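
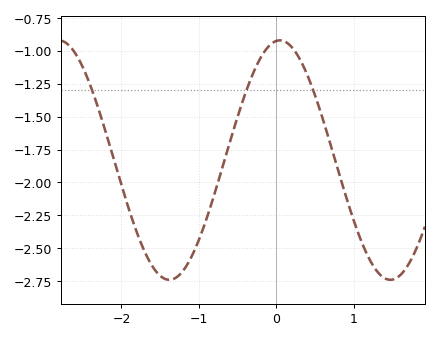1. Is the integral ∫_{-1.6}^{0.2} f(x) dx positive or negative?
negative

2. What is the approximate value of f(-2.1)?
-1.8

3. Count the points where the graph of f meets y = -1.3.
3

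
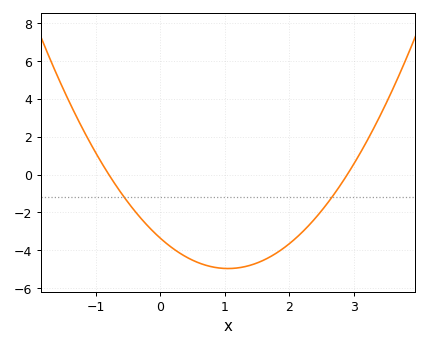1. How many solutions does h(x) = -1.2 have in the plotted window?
2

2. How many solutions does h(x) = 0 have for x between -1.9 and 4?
2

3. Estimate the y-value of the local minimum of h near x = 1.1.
-4.96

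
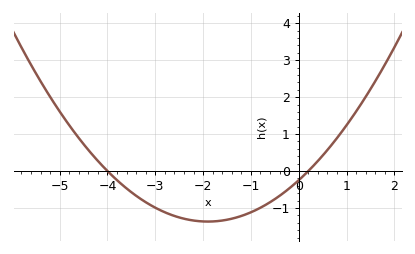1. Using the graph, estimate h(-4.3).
0.419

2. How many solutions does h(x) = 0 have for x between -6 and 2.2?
2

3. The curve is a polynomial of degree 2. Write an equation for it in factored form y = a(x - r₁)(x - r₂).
y = 0.31(x + 4)(x - 0.2)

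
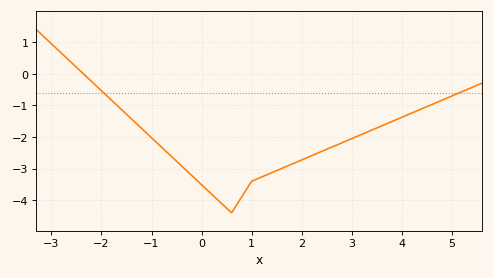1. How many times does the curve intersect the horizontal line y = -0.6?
2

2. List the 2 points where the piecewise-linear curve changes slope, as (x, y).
(0.6, -4.4); (1, -3.4)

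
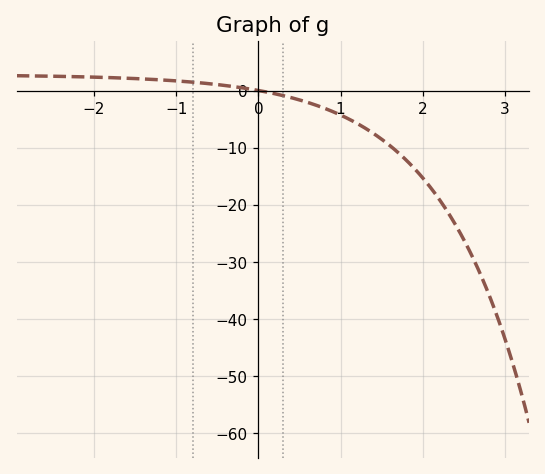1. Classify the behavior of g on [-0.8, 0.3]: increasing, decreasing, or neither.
decreasing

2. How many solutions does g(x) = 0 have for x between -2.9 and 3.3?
1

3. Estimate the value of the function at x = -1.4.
2.03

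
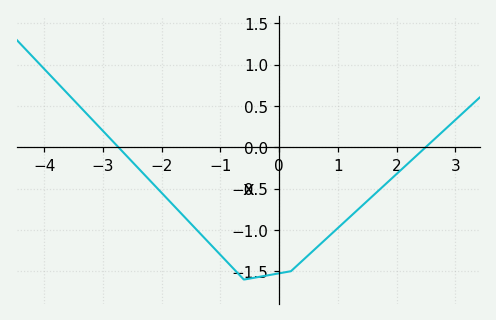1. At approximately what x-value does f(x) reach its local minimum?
-0.6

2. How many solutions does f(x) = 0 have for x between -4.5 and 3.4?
2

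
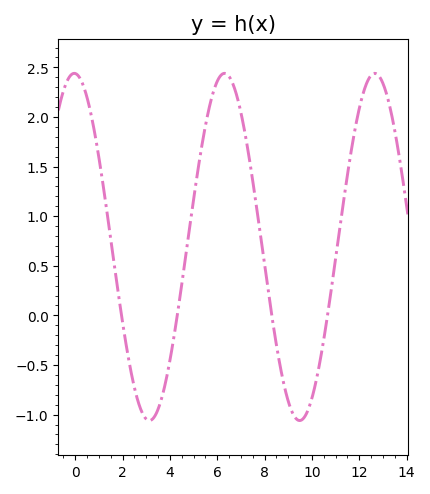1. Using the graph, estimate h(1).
1.59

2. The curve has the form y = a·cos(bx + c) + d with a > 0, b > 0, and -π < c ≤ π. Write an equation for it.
y = 1.75cos(0.99x + 0.04) + 0.69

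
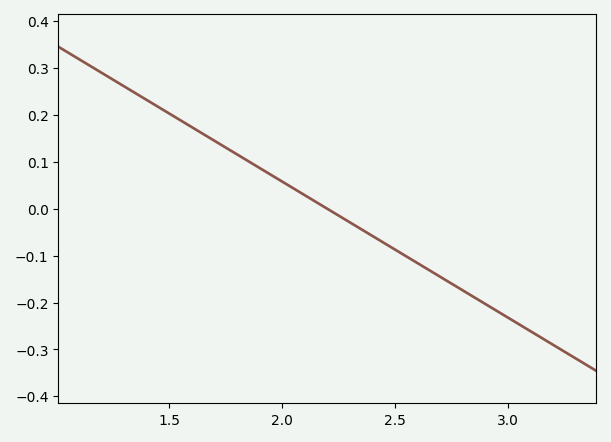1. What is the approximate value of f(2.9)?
-0.2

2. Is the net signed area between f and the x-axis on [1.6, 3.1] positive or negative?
negative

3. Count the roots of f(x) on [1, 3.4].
1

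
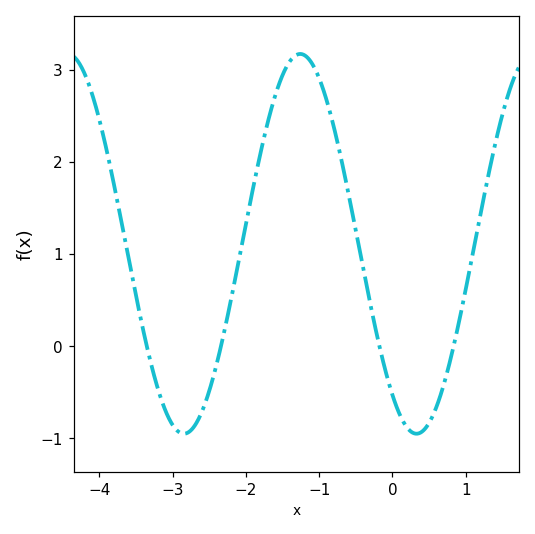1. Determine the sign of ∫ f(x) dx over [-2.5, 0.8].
positive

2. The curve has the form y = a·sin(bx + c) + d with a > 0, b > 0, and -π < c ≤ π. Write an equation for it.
y = 2.06sin(2x - 2.2) + 1.11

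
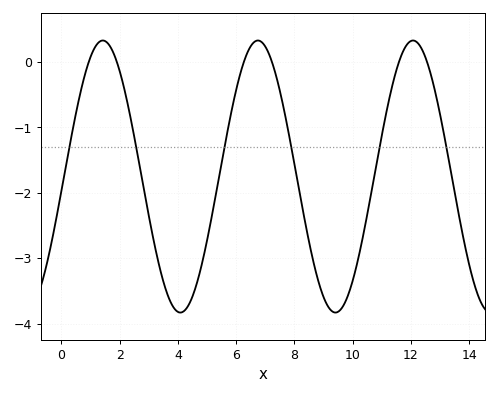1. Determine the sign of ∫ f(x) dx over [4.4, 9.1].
negative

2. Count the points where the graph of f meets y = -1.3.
6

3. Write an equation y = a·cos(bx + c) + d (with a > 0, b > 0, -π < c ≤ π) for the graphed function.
y = 2.08cos(1.2x - 1.7) - 1.75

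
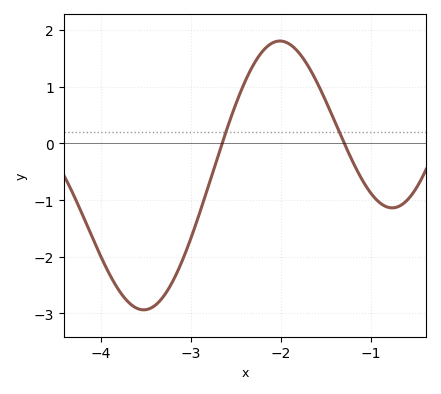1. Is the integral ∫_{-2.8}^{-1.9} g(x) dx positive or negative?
positive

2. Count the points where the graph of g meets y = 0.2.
2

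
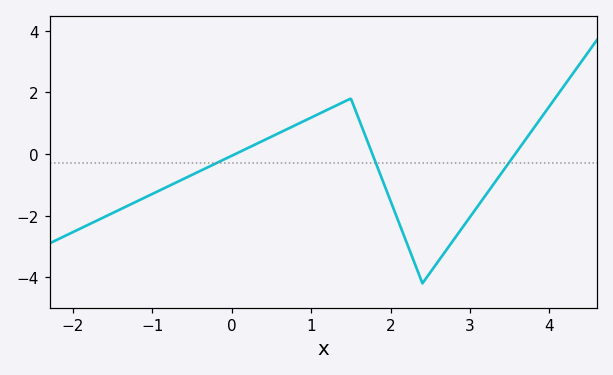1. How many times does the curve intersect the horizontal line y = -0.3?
3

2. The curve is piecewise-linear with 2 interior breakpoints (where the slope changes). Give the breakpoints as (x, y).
(1.5, 1.8); (2.4, -4.2)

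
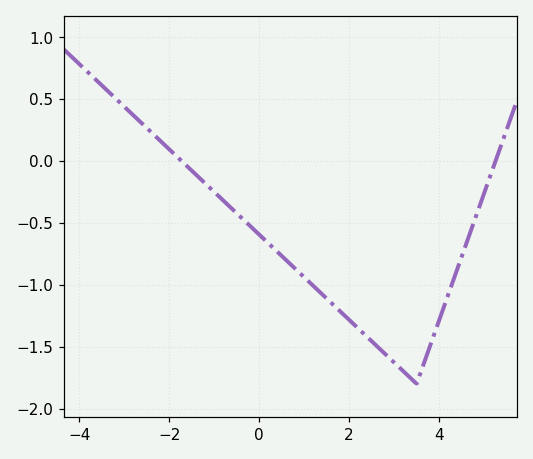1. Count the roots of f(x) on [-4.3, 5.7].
2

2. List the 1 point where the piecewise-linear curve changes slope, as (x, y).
(3.5, -1.8)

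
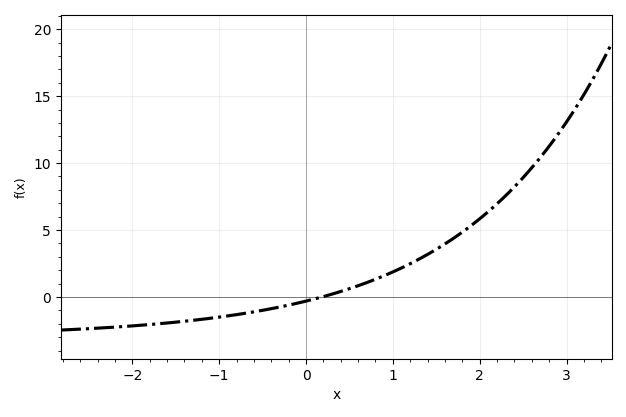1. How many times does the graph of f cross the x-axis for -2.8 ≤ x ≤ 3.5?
1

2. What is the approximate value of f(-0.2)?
-0.5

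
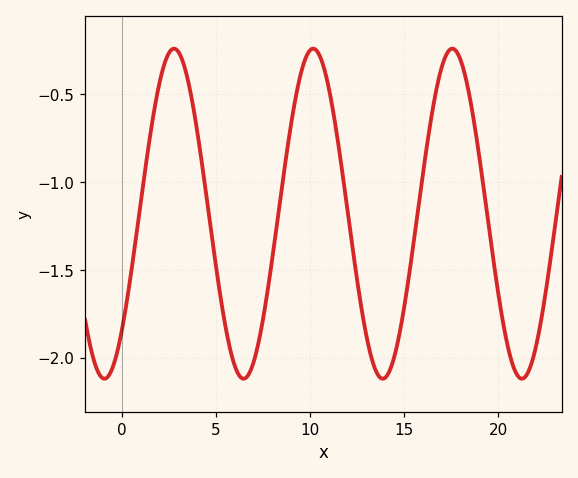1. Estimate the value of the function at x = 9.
-0.659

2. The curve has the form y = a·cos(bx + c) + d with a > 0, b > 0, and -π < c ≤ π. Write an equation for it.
y = 0.94cos(0.85x - 2.35) - 1.18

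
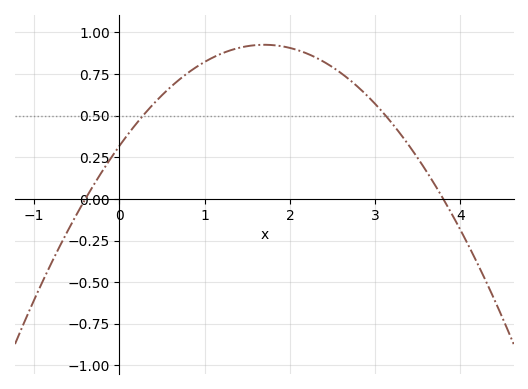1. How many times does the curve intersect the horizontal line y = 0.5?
2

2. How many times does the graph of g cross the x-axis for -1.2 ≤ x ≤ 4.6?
2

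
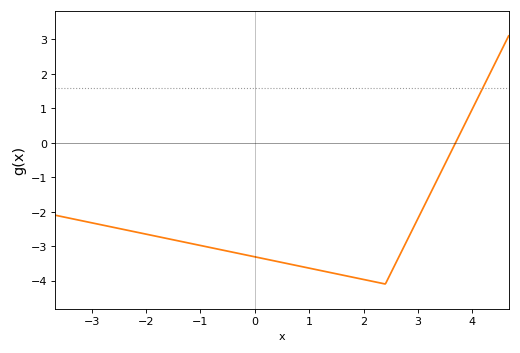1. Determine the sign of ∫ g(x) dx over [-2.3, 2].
negative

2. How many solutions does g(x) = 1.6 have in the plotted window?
1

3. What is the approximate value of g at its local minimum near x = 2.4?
-4.1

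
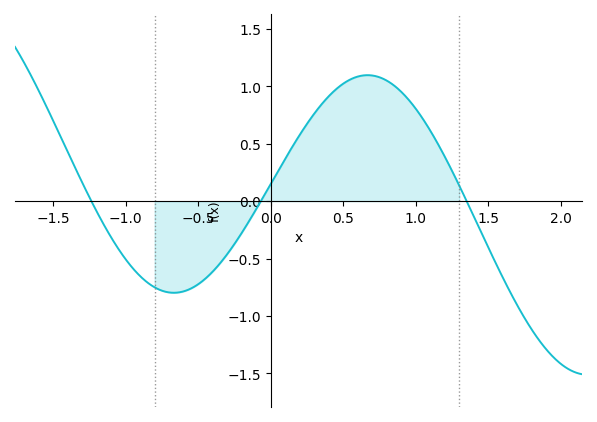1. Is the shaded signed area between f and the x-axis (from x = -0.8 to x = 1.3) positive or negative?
positive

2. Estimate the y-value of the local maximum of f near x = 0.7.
1.1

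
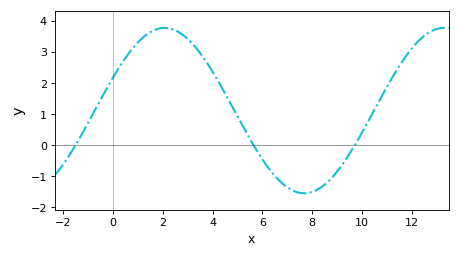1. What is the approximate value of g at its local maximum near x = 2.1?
3.8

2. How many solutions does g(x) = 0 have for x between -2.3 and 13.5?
3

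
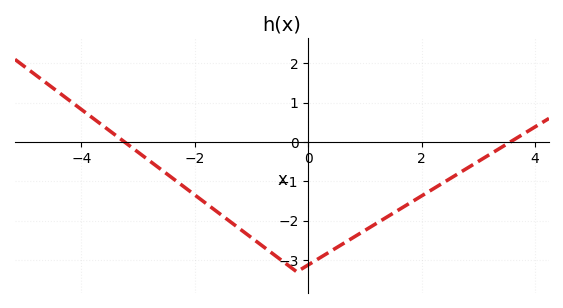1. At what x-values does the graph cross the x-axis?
-3.2, 3.6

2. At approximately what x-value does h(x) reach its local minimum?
-0.2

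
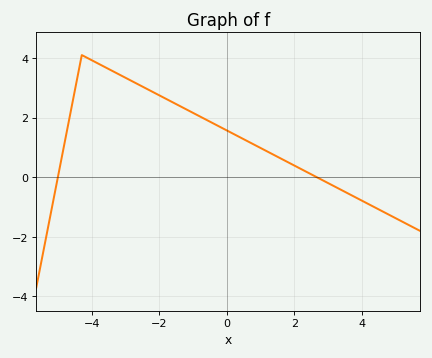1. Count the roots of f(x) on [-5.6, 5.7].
2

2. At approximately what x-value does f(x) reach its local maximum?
-4.2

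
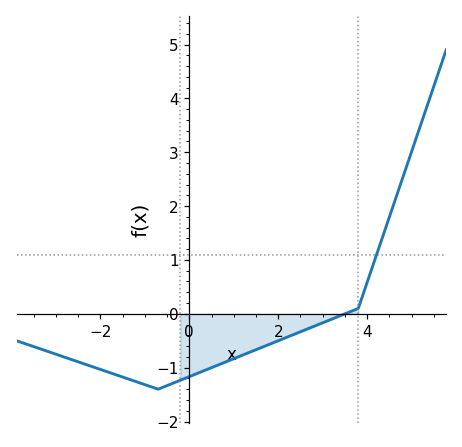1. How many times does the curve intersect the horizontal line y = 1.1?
1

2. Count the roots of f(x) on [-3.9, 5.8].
1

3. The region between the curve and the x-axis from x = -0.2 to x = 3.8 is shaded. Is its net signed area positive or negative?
negative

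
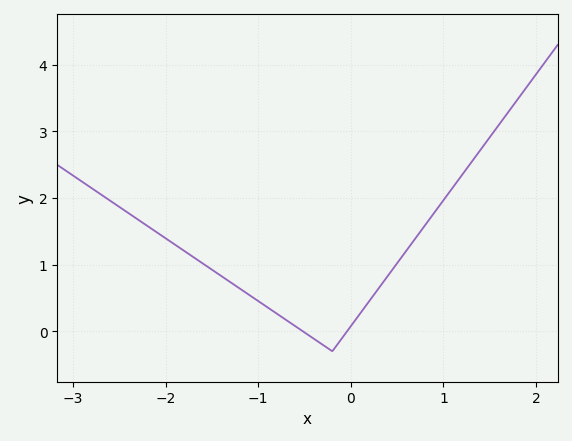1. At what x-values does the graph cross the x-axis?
-0.518, -0.041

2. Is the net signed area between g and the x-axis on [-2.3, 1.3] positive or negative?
positive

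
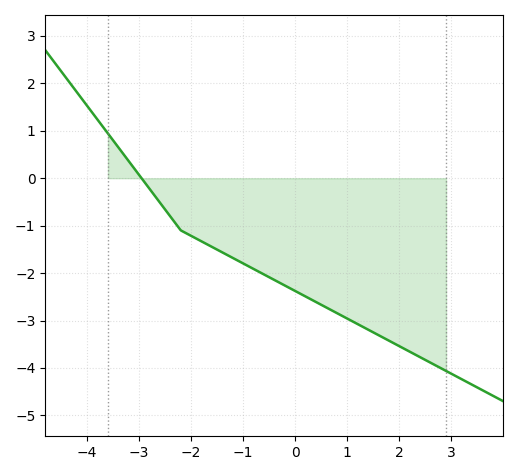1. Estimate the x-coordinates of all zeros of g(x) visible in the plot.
-3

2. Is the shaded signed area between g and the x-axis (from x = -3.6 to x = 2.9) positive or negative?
negative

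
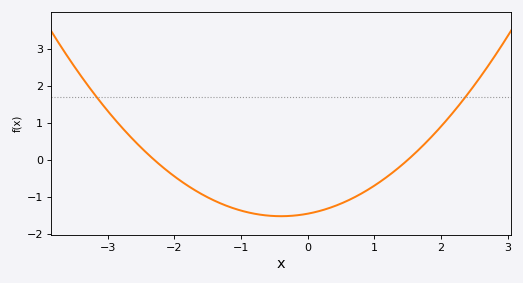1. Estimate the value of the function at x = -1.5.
-1.01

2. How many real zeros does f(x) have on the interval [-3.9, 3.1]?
2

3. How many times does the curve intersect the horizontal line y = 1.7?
2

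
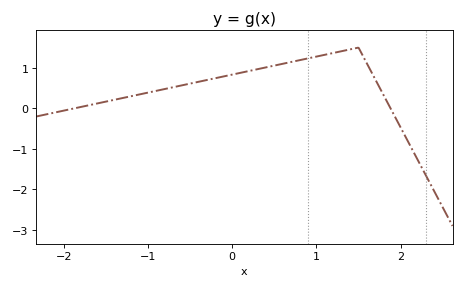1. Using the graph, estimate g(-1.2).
0.3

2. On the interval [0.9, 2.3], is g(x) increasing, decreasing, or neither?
neither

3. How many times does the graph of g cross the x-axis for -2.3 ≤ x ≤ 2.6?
2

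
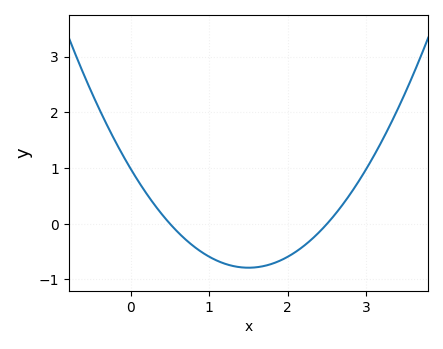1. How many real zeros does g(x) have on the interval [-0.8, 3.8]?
2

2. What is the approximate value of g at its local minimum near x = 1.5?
-0.8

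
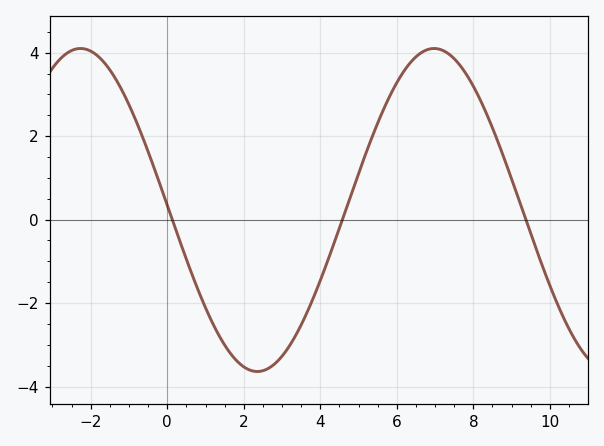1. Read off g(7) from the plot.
4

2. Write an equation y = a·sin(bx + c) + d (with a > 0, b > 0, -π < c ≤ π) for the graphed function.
y = 3.87sin(0.68x + 3.1) + 0.23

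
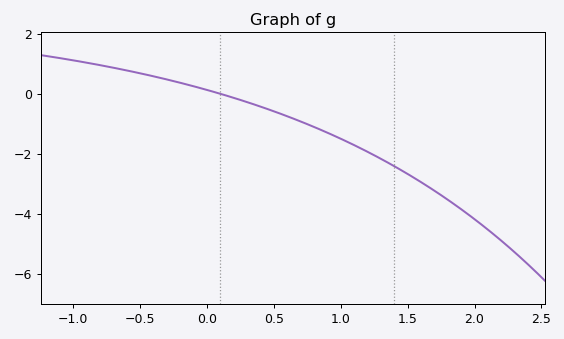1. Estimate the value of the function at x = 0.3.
-0.2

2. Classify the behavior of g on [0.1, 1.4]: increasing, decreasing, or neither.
decreasing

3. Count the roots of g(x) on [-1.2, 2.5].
1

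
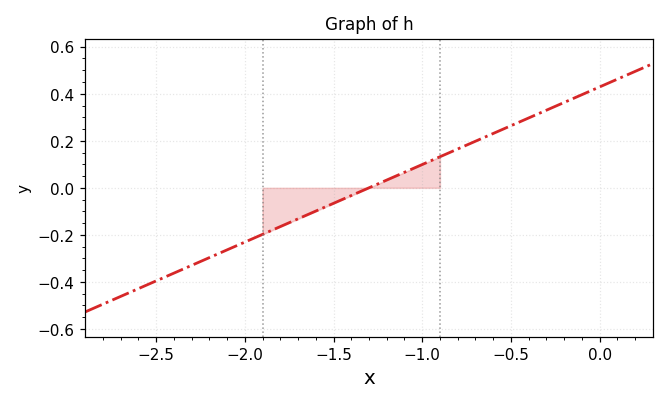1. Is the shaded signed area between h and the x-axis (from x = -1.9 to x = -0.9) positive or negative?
negative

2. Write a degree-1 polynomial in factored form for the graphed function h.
y = 0.33(x + 1.3)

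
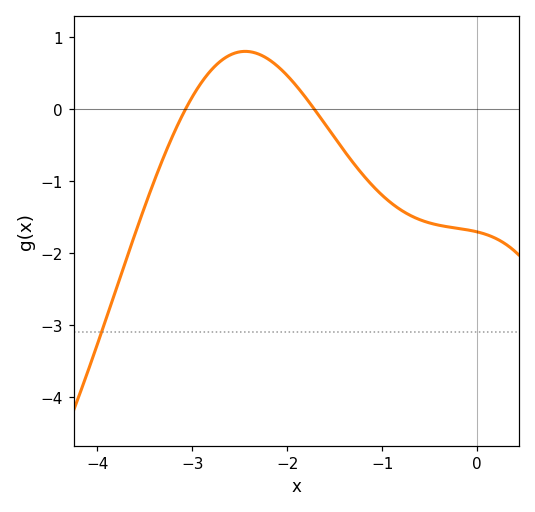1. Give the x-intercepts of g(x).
-3.1, -1.7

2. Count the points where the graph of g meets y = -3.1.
1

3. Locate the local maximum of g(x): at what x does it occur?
-2.4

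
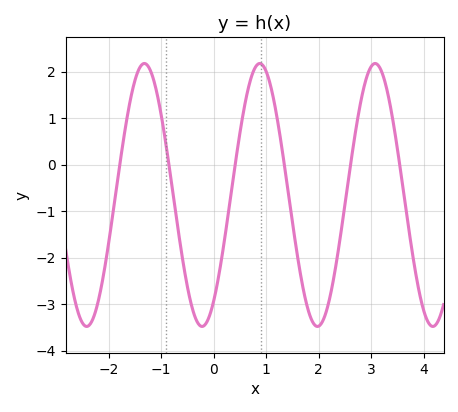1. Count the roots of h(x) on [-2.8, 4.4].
6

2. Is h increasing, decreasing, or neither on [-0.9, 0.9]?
neither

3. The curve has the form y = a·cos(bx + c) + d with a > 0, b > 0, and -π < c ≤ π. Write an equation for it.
y = 2.83cos(2.86x - 2.51) - 0.65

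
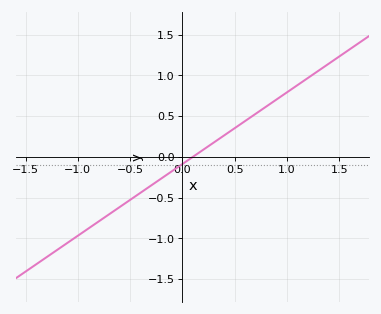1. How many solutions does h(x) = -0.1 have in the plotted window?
1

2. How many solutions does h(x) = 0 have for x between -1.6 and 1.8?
1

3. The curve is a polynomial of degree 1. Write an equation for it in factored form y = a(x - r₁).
y = 0.88(x - 0.1)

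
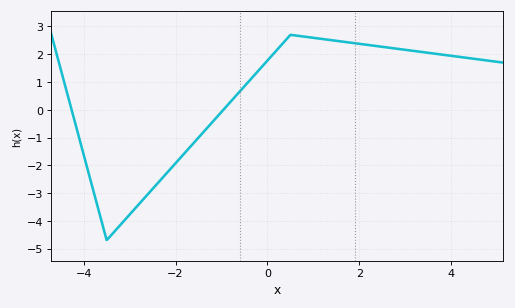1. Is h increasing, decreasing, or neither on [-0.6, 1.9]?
neither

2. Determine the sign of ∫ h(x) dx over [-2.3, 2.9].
positive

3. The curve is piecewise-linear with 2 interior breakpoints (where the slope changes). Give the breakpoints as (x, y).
(-3.5, -4.7); (0.5, 2.7)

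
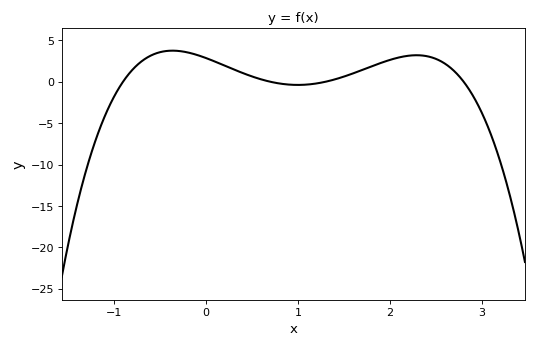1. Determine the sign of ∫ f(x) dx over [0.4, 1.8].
positive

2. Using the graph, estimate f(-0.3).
3.72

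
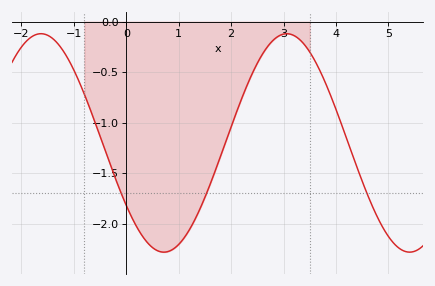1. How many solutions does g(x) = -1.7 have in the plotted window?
3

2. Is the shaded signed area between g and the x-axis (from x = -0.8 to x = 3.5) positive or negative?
negative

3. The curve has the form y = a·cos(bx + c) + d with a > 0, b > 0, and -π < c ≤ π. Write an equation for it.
y = 1.08cos(1.34x + 2.18) - 1.2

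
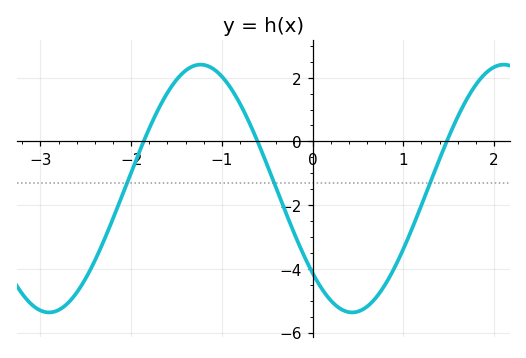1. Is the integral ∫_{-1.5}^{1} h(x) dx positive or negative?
negative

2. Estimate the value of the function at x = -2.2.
-2.4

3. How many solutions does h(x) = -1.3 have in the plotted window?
3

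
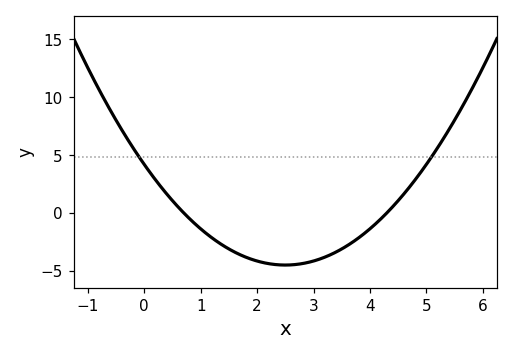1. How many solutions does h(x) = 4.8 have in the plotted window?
2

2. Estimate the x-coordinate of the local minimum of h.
2.5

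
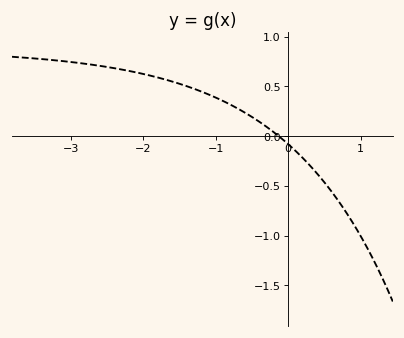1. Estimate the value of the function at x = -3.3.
0.769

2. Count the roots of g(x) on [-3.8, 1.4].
1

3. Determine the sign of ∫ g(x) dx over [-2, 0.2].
positive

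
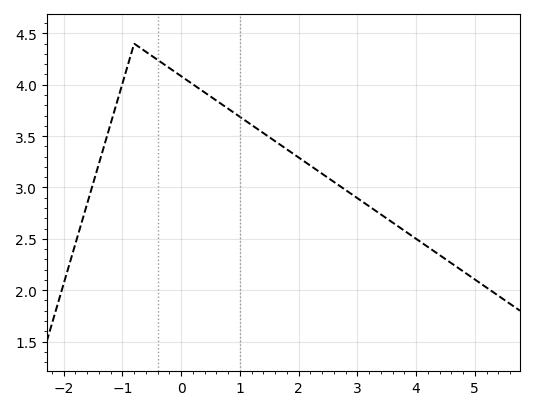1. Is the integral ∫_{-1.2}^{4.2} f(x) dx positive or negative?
positive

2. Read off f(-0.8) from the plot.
4.4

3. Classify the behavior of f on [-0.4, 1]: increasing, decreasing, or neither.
decreasing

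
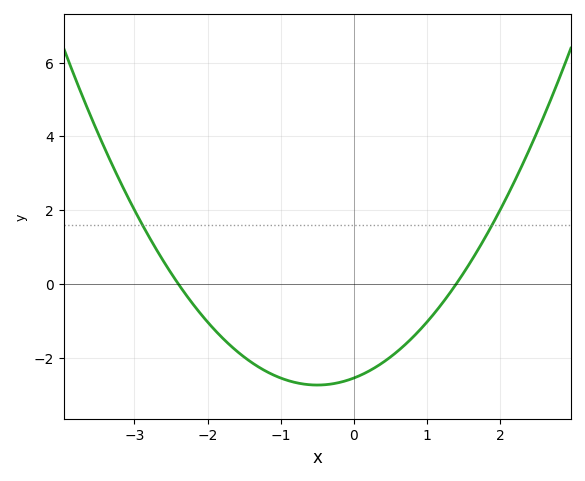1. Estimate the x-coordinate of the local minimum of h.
-0.5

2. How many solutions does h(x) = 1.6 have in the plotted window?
2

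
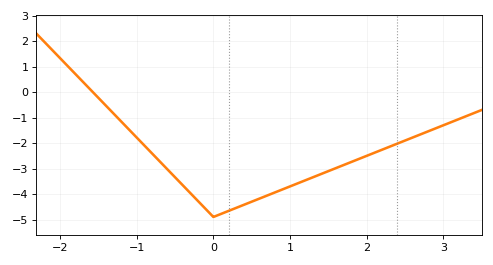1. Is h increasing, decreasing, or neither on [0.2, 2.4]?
increasing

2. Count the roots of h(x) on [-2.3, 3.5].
1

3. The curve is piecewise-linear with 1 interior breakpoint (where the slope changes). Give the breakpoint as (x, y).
(0, -4.9)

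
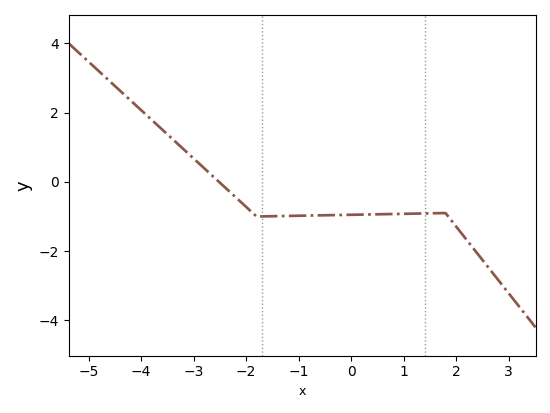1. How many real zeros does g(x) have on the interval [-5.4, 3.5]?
1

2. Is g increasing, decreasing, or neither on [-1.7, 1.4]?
increasing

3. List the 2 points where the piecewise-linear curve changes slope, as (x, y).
(-1.8, -1); (1.8, -0.9)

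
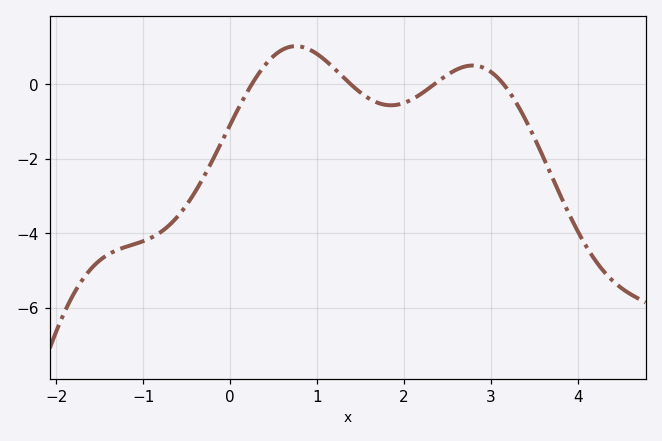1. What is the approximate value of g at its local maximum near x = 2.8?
0.4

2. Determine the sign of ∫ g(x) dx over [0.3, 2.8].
positive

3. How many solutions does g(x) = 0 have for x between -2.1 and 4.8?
4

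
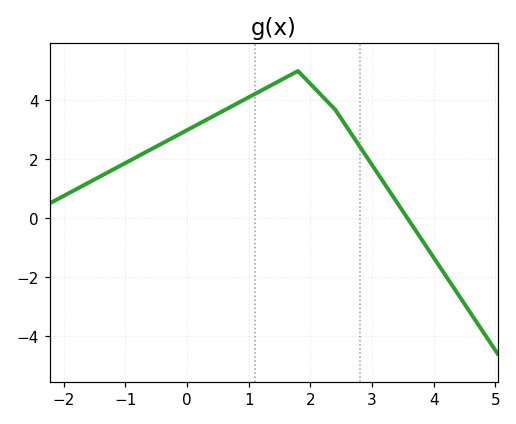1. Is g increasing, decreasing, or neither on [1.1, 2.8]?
neither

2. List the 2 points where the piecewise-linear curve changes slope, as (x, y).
(1.8, 5); (2.4, 3.7)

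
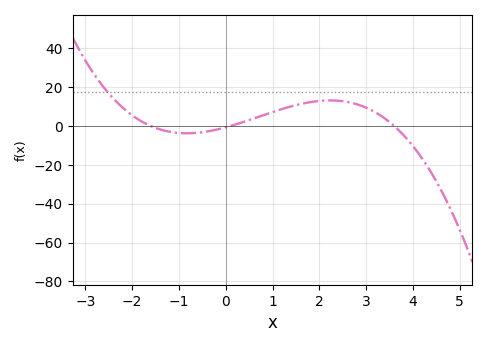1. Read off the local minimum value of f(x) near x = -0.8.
-4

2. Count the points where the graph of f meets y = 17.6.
1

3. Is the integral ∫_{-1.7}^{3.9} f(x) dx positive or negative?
positive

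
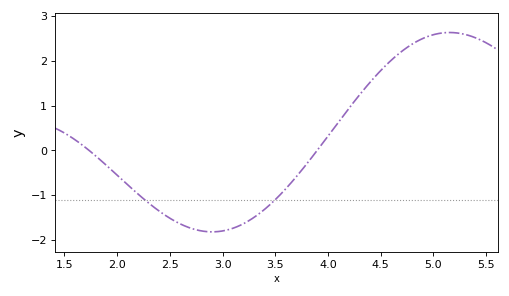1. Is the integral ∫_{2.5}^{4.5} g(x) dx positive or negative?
negative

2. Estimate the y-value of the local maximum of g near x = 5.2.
2.6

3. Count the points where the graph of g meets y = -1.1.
2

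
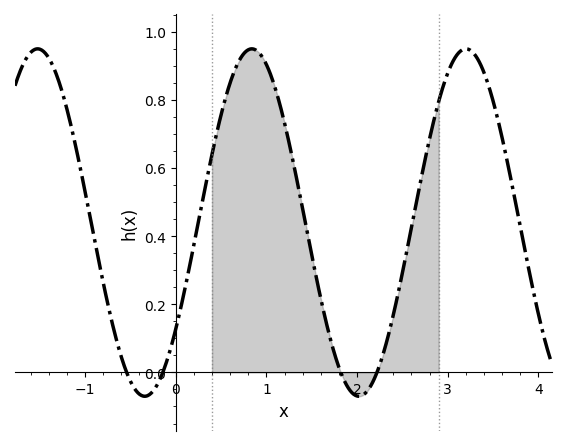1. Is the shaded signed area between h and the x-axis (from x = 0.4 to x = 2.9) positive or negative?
positive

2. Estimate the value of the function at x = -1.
0.531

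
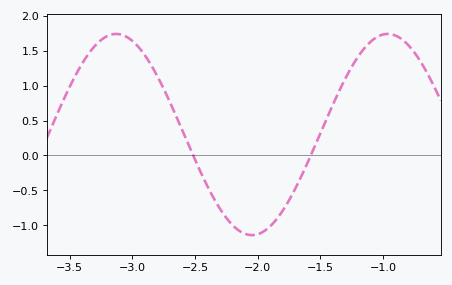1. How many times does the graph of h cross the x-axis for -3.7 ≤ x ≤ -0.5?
2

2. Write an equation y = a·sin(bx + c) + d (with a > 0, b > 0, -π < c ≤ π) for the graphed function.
y = 1.44sin(2.9x - 1.92) + 0.3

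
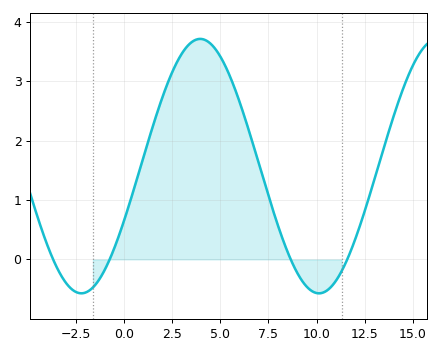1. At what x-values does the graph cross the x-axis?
-3.66, -0.734, 8.66, 11.6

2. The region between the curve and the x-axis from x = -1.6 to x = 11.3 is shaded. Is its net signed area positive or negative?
positive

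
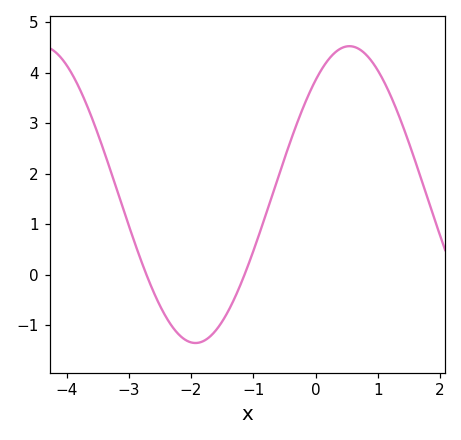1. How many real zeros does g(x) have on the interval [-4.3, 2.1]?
2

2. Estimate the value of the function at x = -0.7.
1.6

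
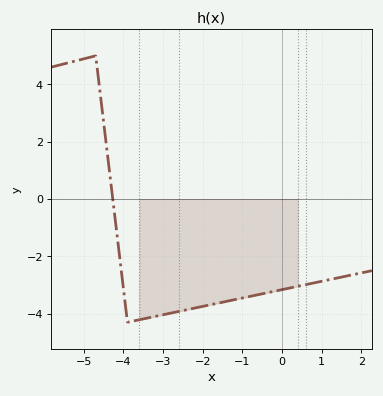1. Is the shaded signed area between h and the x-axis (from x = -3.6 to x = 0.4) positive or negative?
negative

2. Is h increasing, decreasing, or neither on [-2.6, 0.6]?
increasing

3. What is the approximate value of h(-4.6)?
3.84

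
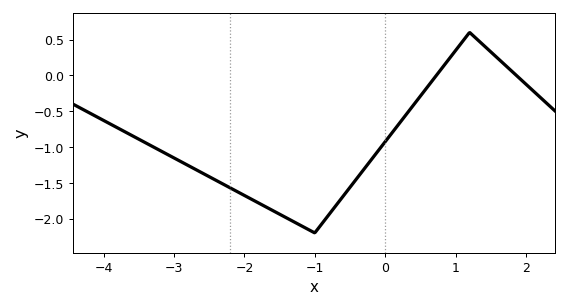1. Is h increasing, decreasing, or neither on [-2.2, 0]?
neither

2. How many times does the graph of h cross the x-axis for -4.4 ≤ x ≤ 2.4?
2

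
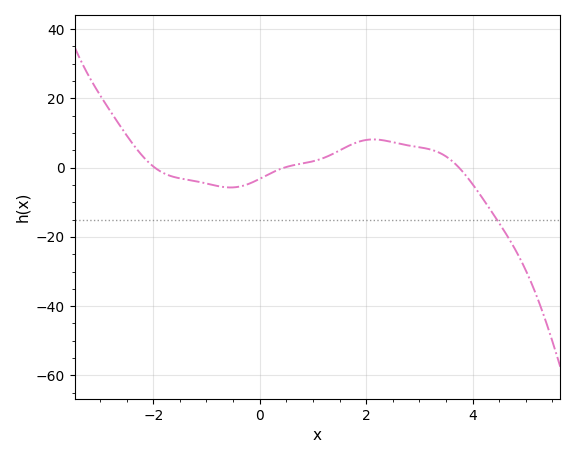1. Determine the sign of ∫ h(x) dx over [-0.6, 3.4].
positive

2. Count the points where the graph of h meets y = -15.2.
1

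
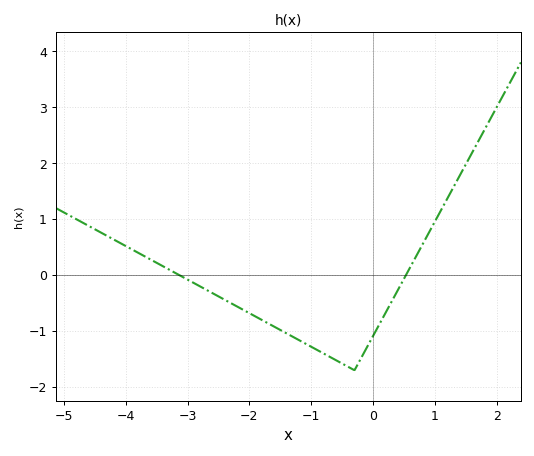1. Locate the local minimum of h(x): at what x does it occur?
-0.299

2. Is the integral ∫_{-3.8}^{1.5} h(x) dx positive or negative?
negative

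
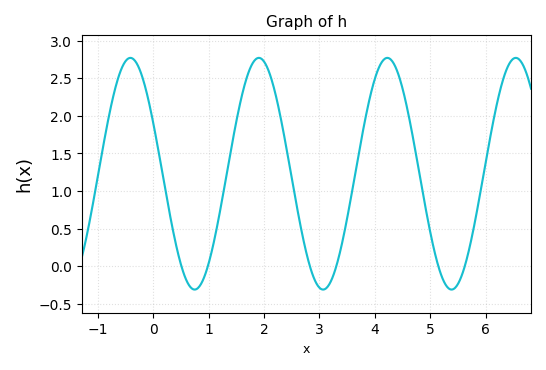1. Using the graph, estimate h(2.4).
1.59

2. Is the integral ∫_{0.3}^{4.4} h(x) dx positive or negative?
positive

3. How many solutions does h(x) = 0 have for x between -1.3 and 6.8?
6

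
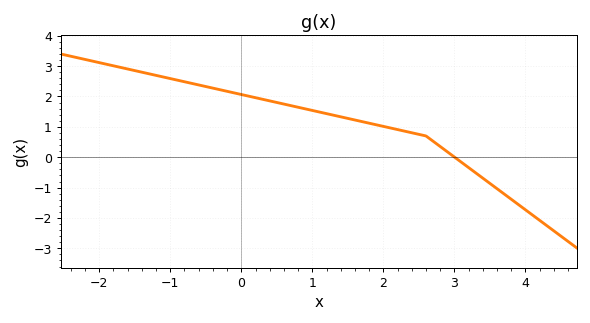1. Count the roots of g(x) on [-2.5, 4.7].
1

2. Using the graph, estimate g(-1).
2.6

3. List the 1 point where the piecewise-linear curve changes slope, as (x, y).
(2.6, 0.7)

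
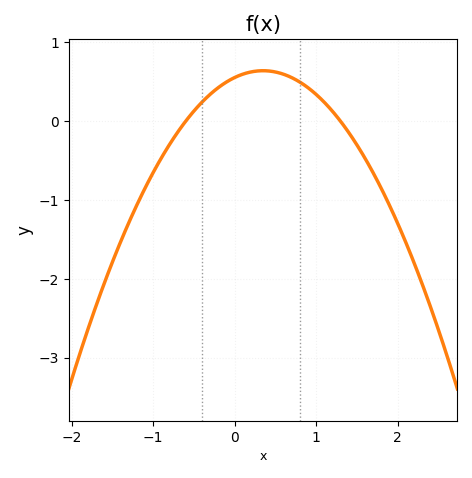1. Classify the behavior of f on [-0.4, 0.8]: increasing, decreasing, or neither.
neither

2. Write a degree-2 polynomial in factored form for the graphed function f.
y = -0.71(x + 0.6)(x - 1.3)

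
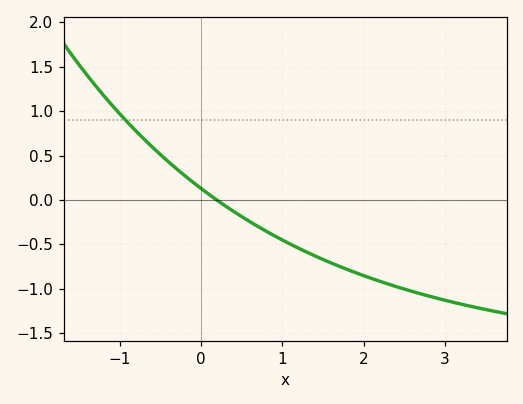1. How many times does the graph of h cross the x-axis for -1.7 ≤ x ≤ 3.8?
1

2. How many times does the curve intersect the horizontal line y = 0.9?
1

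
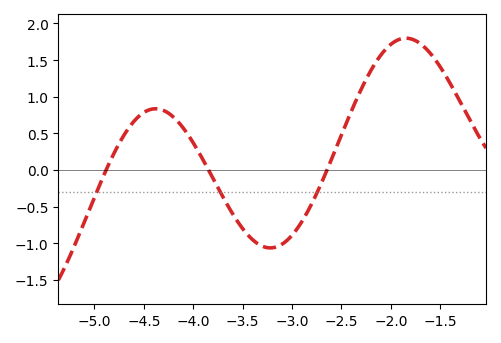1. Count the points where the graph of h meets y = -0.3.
3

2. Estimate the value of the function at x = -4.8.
0.25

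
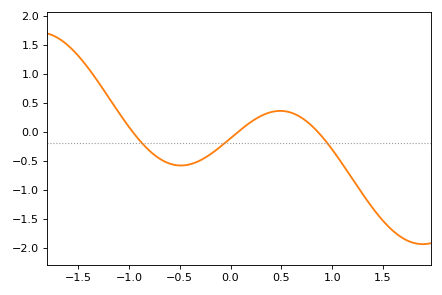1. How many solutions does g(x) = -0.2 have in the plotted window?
3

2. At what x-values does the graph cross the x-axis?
-0.965, 0.077, 0.856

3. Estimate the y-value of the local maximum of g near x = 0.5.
0.357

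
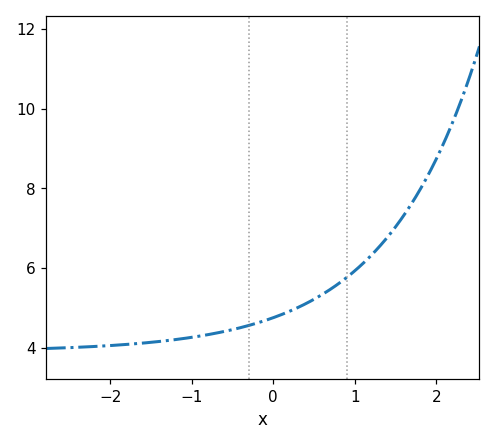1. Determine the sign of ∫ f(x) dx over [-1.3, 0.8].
positive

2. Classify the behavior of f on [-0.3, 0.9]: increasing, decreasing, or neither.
increasing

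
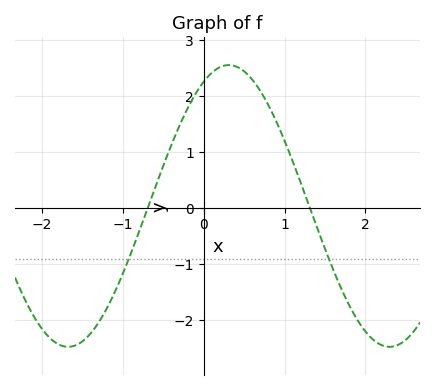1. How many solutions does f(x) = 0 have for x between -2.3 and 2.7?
2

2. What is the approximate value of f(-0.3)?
1.48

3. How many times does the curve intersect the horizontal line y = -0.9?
2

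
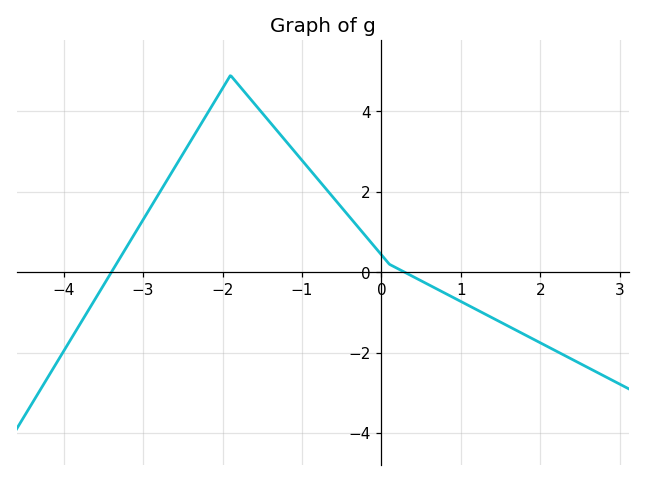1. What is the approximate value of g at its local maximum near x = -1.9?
4.9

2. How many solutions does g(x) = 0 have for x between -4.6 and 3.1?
2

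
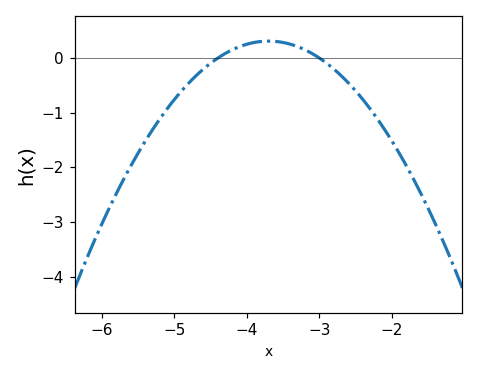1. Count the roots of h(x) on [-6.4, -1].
2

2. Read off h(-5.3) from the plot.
-1.3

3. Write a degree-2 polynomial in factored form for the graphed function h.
y = -0.63(x + 4.4)(x + 3)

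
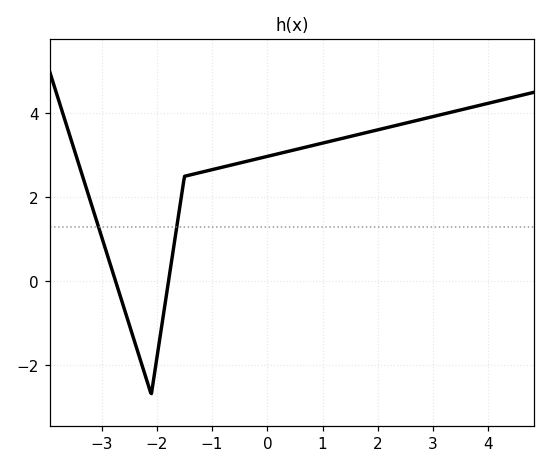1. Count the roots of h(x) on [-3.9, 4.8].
2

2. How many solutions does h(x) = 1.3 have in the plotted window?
2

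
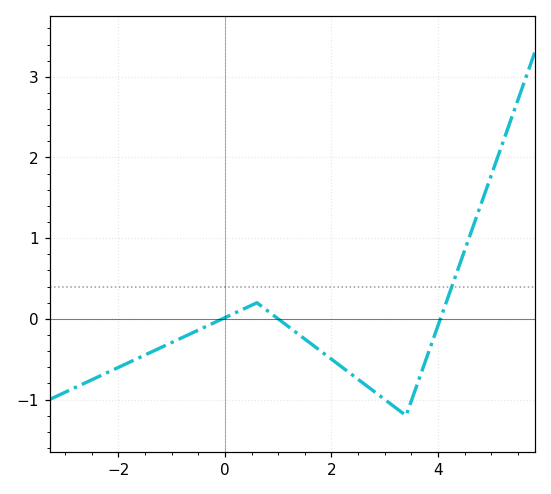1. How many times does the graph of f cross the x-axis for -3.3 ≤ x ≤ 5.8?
3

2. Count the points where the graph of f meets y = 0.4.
1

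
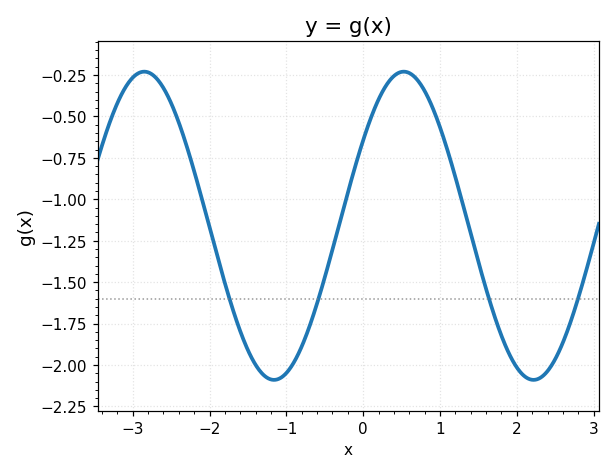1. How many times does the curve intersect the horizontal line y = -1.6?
4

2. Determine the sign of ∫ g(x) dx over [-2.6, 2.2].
negative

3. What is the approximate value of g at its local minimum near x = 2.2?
-2.1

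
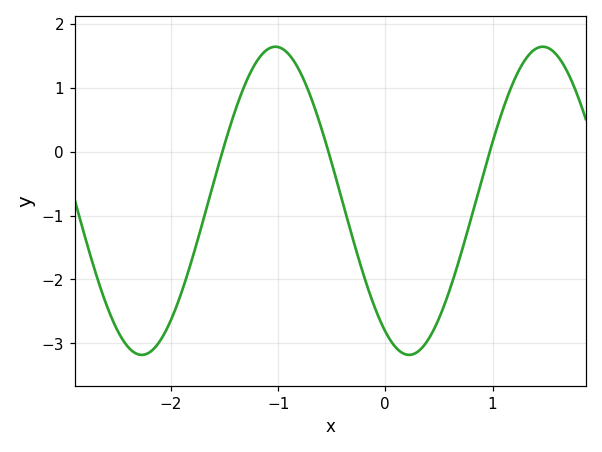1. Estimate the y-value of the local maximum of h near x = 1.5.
1.64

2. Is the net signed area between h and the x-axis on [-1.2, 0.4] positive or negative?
negative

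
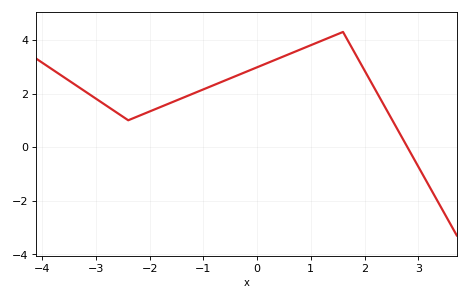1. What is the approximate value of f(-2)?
1.4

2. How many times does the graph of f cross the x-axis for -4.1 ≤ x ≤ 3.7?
1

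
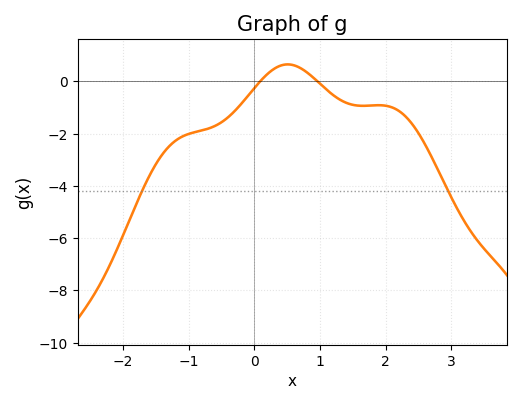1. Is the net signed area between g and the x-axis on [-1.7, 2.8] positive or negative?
negative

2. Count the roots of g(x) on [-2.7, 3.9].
2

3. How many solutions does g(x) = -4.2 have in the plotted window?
2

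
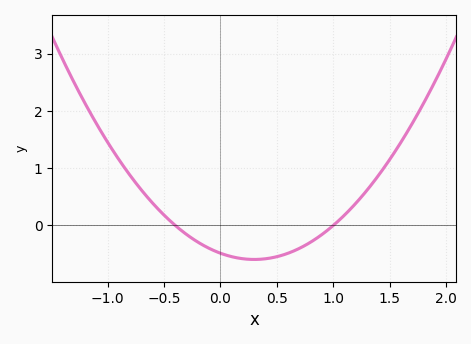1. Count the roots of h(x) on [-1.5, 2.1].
2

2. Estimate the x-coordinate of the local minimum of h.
0.3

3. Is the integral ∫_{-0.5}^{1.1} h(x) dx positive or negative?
negative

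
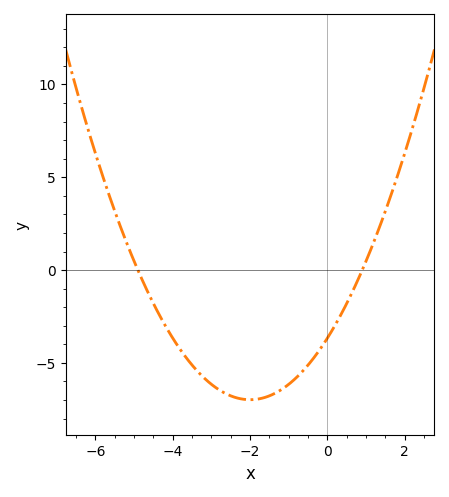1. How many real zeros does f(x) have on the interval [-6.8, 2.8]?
2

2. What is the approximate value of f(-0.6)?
-5.35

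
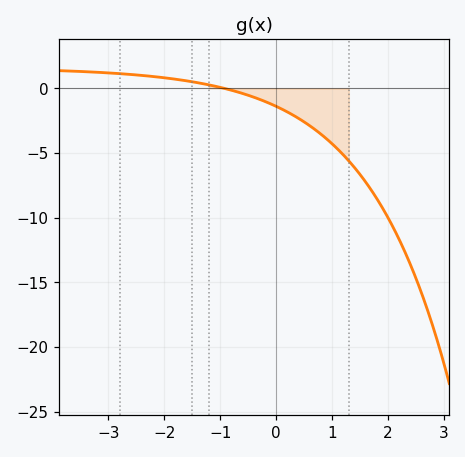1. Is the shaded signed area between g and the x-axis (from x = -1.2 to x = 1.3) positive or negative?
negative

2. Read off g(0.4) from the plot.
-2.5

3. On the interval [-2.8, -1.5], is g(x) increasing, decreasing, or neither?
decreasing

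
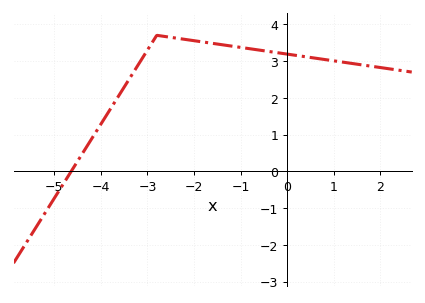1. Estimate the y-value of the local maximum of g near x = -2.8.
3.7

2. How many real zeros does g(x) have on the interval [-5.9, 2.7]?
1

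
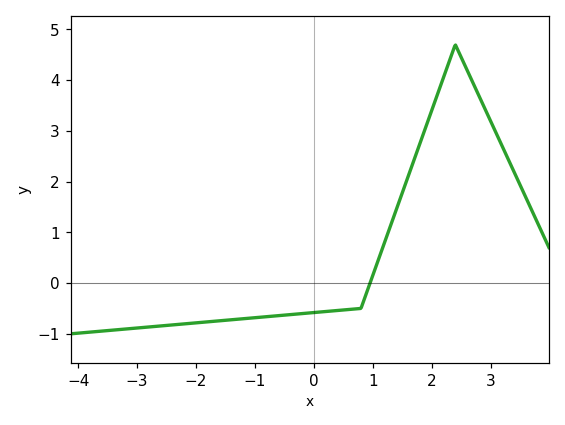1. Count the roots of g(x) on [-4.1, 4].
1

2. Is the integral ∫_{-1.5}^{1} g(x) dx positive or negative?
negative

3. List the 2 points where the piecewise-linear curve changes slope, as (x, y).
(0.8, -0.5); (2.4, 4.7)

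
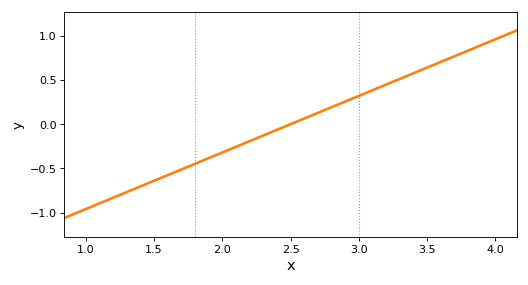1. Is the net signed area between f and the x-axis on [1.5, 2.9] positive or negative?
negative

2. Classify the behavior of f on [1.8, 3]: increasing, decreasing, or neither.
increasing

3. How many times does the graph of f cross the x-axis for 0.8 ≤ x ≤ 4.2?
1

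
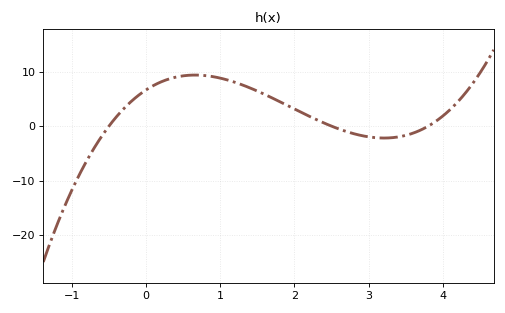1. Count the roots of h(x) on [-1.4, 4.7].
3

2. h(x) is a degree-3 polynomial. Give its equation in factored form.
y = 1.4(x + 0.5)(x - 2.5)(x - 3.8)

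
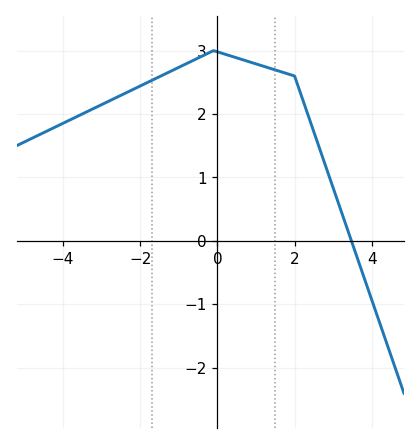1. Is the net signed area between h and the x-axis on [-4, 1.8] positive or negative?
positive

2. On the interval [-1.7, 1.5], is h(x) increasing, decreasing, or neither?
neither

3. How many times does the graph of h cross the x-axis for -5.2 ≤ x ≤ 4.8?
1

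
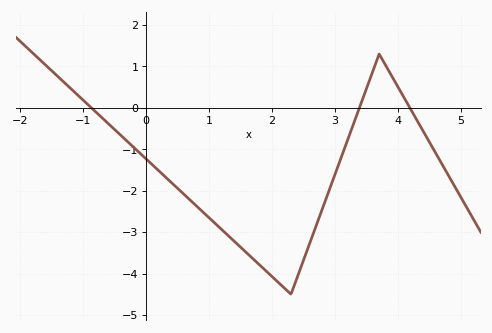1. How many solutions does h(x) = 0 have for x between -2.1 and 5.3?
3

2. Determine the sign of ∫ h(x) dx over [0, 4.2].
negative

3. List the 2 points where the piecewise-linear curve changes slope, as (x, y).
(2.3, -4.5); (3.7, 1.3)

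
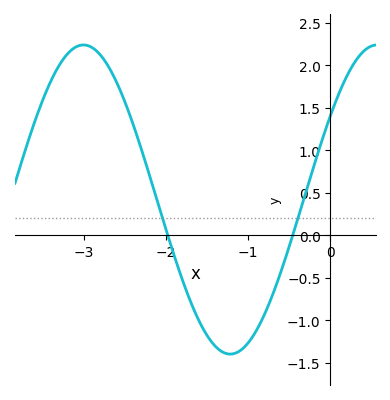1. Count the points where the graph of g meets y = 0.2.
2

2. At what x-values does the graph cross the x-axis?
-2, -0.5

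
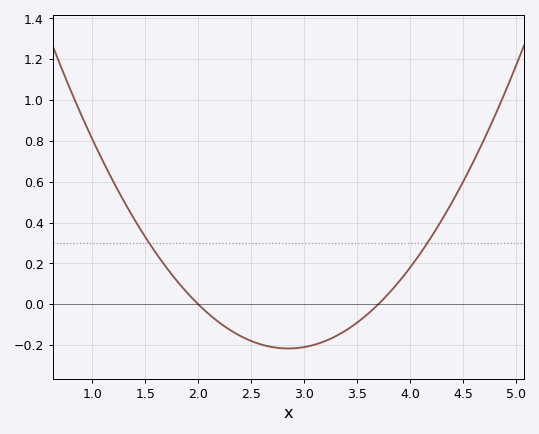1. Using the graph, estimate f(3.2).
-0.18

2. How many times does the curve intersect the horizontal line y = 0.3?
2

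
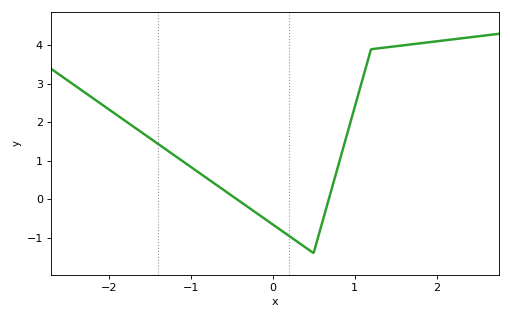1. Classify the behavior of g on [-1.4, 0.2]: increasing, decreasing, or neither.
decreasing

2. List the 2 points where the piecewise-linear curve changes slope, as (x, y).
(0.5, -1.4); (1.2, 3.9)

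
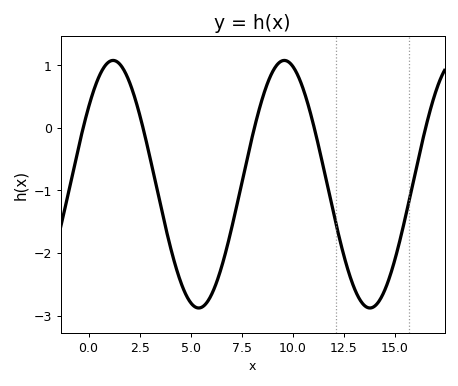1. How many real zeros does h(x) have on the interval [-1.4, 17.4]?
5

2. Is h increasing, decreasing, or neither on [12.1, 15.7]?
neither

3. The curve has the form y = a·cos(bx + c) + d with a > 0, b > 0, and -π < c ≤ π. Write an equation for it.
y = 1.98cos(0.75x - 0.902) - 0.9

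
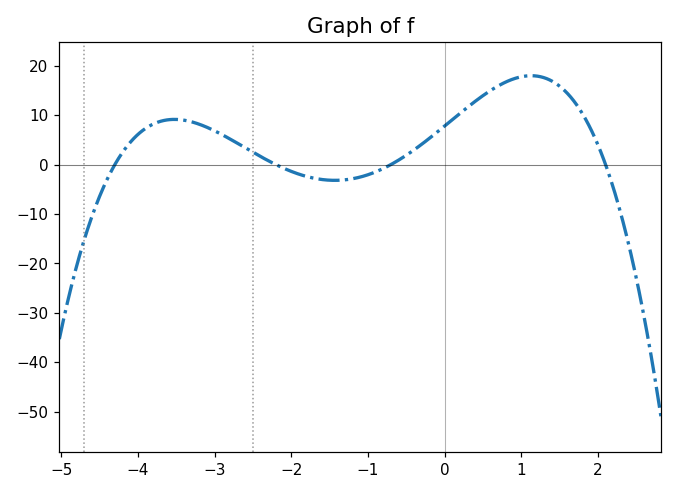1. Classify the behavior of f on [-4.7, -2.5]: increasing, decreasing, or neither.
neither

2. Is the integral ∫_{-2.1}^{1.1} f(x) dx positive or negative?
positive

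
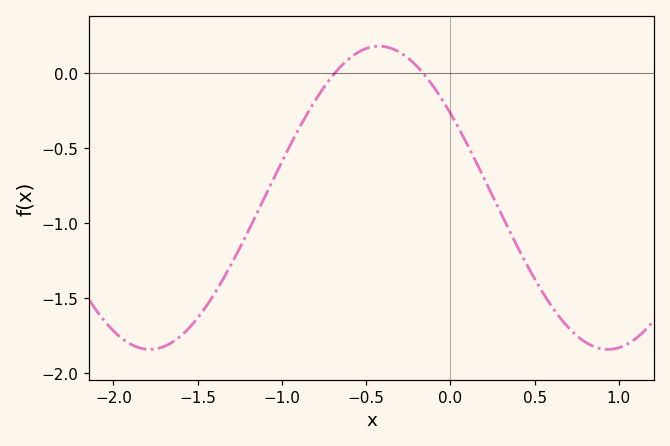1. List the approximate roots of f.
-0.687, -0.162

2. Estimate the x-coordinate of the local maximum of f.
-0.425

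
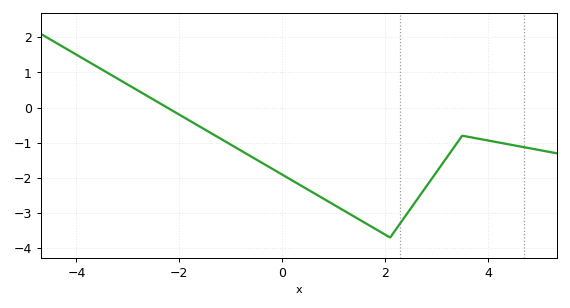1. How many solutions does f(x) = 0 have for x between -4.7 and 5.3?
1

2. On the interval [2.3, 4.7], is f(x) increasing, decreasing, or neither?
neither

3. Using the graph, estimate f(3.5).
-0.8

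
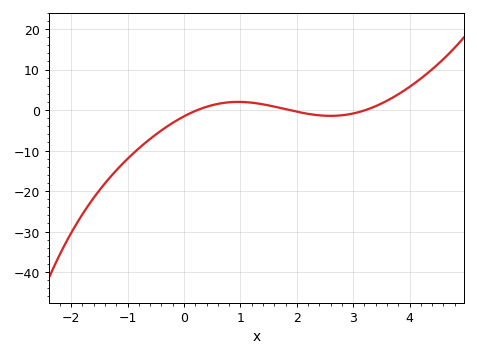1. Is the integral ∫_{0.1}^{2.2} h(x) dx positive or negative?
positive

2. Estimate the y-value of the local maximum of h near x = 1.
2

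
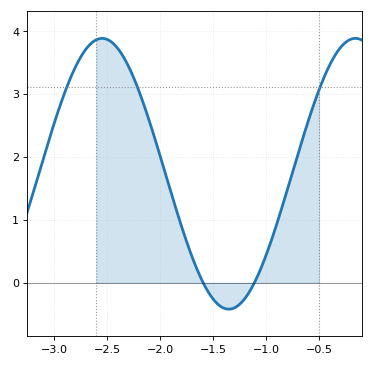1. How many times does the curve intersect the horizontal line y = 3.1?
3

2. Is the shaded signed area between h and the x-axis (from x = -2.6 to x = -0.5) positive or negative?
positive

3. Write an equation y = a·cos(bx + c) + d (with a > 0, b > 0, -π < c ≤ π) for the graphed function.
y = 2.15cos(2.6x + 0.41) + 1.73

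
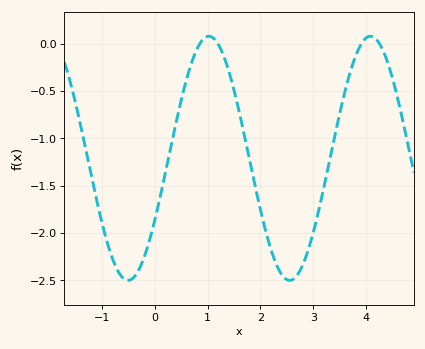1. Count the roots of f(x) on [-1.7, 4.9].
4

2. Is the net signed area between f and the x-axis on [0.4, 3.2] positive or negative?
negative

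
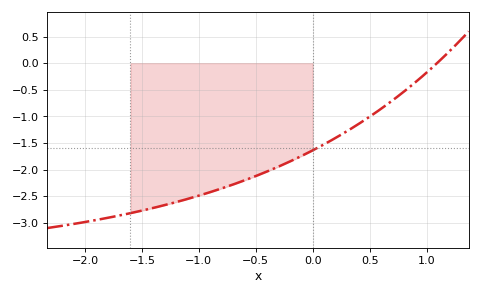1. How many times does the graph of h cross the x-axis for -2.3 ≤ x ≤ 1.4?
1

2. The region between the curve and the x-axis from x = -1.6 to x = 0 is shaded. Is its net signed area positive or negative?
negative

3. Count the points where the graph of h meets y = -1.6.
1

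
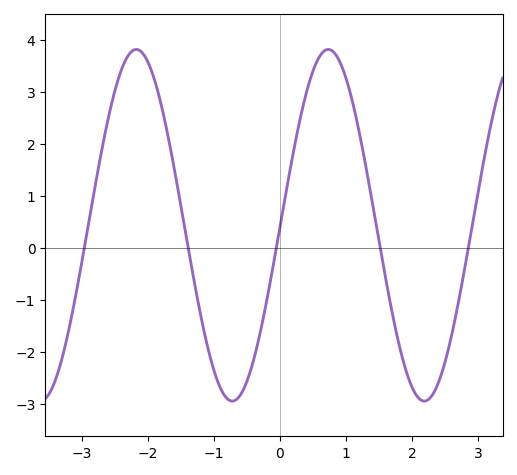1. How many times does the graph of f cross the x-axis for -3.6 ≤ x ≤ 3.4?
5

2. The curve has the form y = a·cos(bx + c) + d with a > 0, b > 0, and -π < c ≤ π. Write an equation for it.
y = 3.38cos(2.2x - 1.6) + 0.43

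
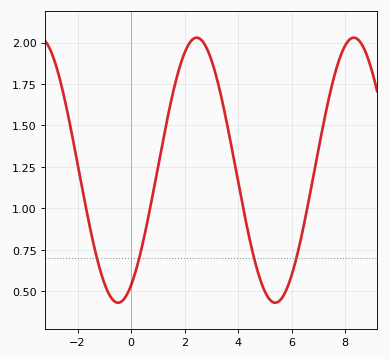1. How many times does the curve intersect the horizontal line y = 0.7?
4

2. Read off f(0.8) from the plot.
1.08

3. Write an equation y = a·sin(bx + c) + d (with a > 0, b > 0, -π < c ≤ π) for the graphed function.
y = 0.8sin(1.1x - 1) + 1.23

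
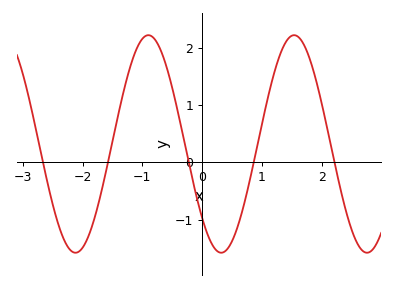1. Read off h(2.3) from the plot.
-0.424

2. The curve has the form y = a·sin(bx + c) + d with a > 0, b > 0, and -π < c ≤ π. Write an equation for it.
y = 1.9sin(2.58x - 2.39) + 0.32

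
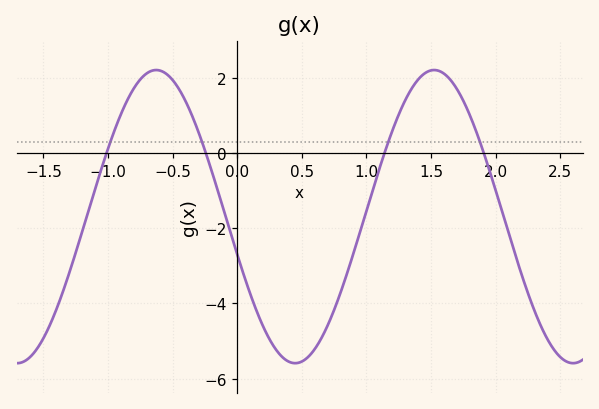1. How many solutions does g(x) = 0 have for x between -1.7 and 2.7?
4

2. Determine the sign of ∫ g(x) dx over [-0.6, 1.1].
negative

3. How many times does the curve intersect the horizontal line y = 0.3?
4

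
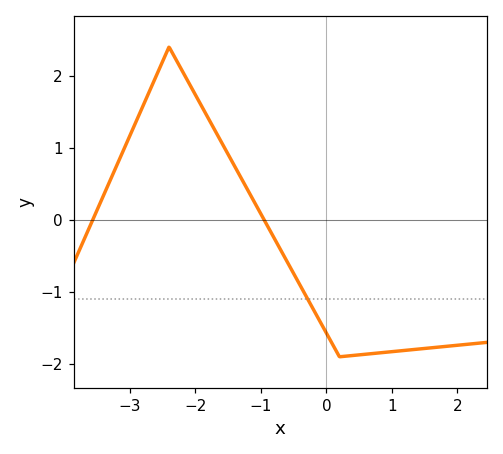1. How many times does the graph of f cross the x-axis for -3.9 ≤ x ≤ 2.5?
2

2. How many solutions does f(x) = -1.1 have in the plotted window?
1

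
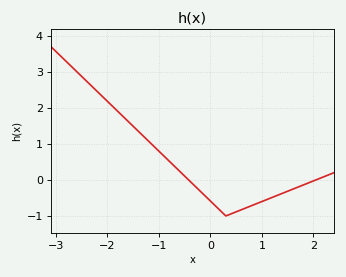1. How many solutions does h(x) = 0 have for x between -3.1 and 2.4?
2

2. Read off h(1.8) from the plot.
-0.1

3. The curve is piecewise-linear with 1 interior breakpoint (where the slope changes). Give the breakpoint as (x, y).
(0.3, -1)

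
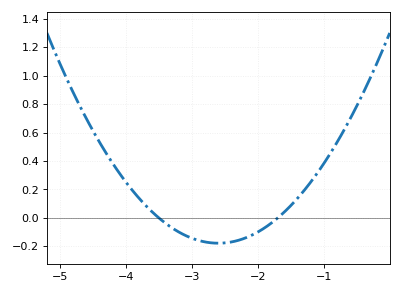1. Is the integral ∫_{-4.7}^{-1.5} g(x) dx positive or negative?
positive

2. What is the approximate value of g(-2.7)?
-0.176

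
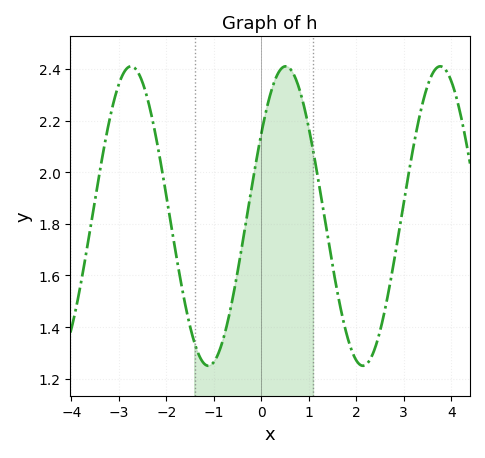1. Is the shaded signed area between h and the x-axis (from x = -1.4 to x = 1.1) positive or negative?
positive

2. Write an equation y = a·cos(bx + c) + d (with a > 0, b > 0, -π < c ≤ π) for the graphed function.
y = 0.58cos(1.9x - 0.99) + 1.83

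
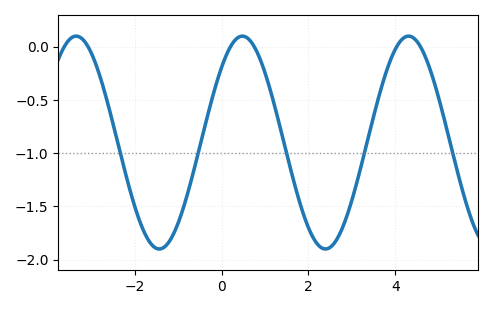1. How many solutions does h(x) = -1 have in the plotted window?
5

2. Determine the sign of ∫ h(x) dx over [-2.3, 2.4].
negative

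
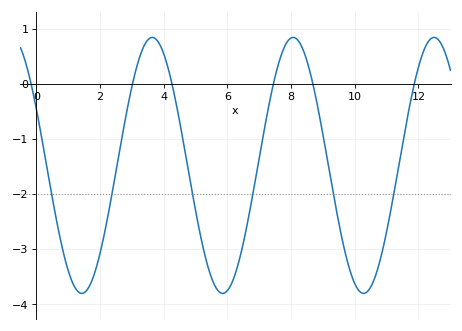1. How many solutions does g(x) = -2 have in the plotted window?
6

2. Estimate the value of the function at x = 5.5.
-3.5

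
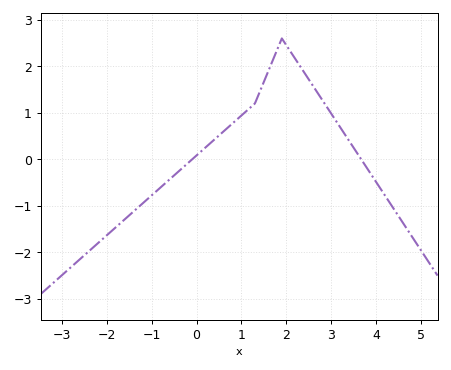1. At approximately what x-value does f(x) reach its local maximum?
1.8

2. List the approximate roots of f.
0, 3.6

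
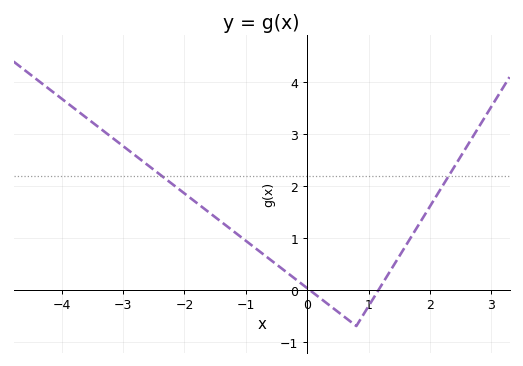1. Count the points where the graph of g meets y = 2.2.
2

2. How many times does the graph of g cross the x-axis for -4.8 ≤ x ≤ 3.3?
2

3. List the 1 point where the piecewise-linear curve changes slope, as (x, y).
(0.8, -0.7)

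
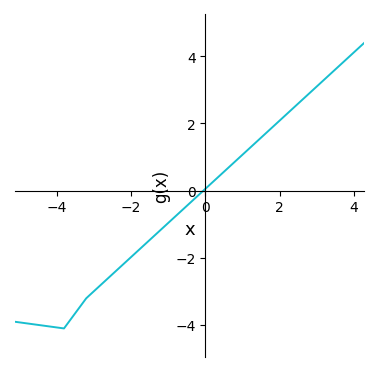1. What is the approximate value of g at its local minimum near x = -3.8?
-4.1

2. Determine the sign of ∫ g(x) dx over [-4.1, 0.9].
negative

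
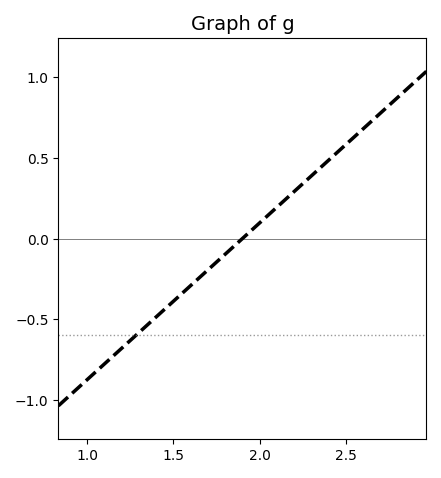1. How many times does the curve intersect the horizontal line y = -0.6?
1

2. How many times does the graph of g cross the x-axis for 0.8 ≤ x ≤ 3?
1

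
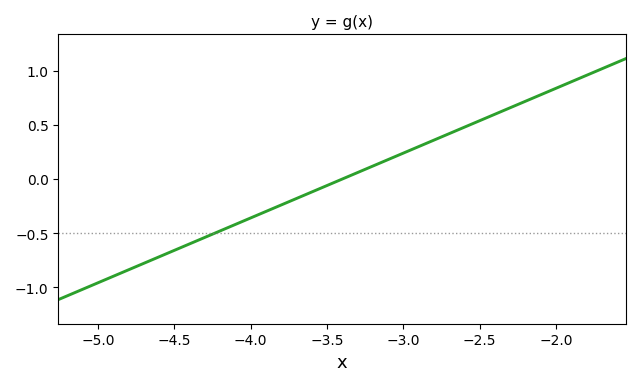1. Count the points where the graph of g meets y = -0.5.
1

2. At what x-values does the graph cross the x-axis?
-3.4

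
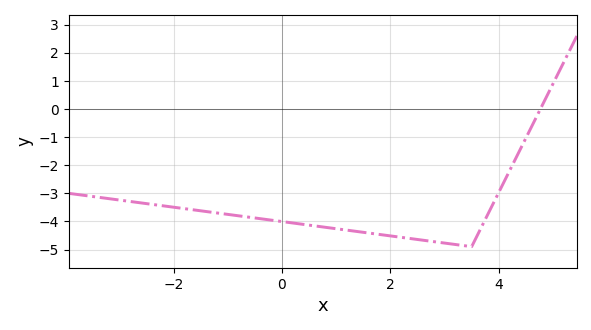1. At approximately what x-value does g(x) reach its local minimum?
3.5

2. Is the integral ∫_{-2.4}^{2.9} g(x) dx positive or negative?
negative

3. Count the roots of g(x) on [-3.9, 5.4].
1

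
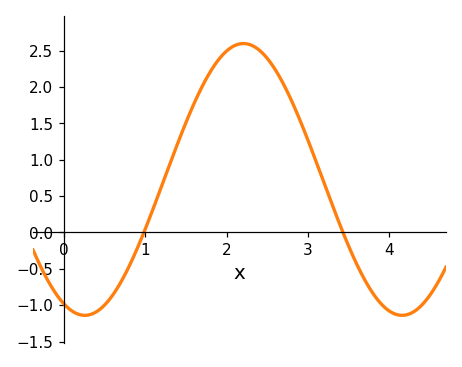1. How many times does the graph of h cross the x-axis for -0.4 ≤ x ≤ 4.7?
2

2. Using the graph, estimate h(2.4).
2.51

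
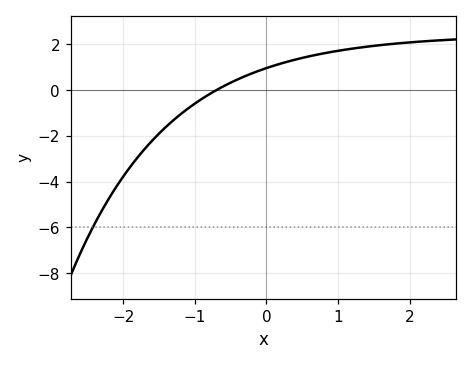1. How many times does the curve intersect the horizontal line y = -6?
1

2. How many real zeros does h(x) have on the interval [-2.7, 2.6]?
1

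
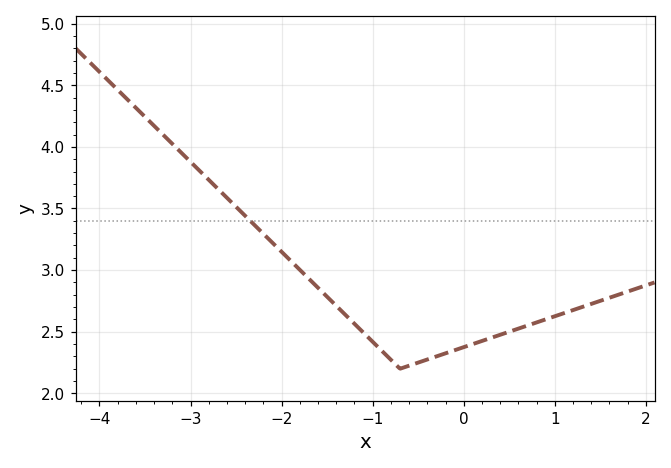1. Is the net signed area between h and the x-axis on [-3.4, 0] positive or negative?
positive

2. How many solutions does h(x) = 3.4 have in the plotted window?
1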